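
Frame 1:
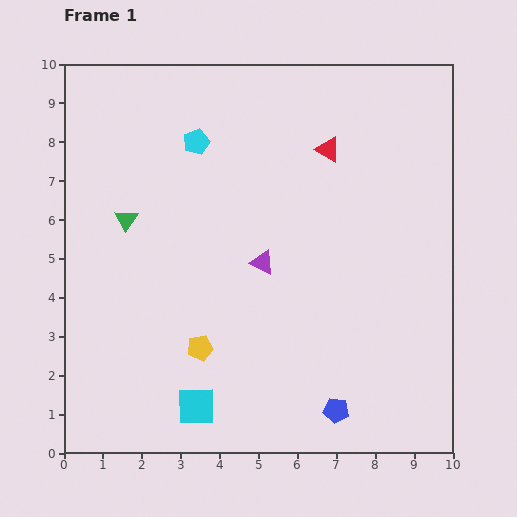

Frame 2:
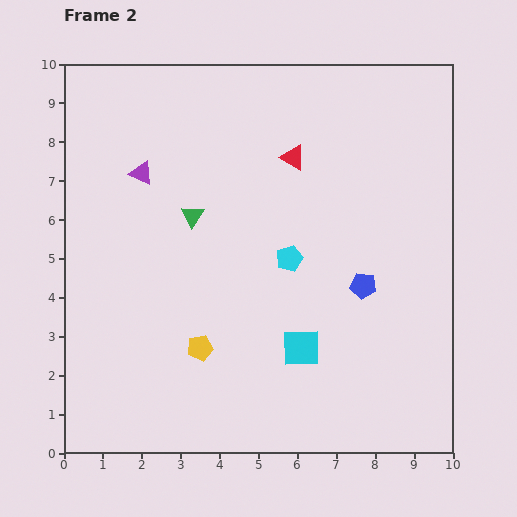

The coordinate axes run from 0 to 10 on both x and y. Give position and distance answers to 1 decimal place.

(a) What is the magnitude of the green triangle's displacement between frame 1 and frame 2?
1.7

The green triangle moved from (1.6, 6.0) to (3.3, 6.1), a distance of √(1.7² + 0.1²) ≈ 1.7.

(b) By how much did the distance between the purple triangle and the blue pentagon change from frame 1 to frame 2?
+2.2

Distance in frame 1: 4.2. Distance in frame 2: 6.4.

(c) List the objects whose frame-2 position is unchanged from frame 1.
the yellow pentagon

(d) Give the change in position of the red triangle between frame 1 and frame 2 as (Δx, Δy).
(-0.9, -0.2)

The red triangle was at (6.8, 7.8) in frame 1 and (5.9, 7.6) in frame 2.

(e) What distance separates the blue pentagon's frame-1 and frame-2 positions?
3.3

The blue pentagon moved from (7.0, 1.1) to (7.7, 4.3), a distance of √(0.7² + 3.2²) ≈ 3.3.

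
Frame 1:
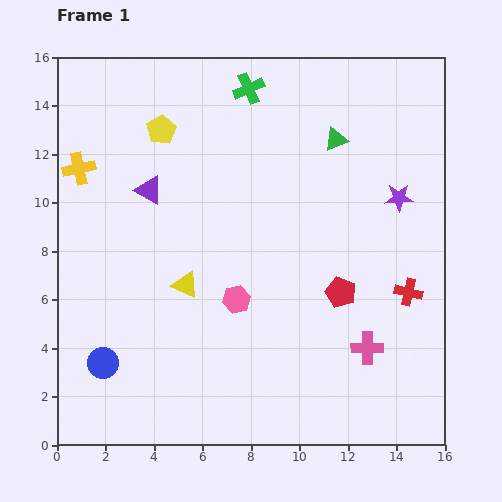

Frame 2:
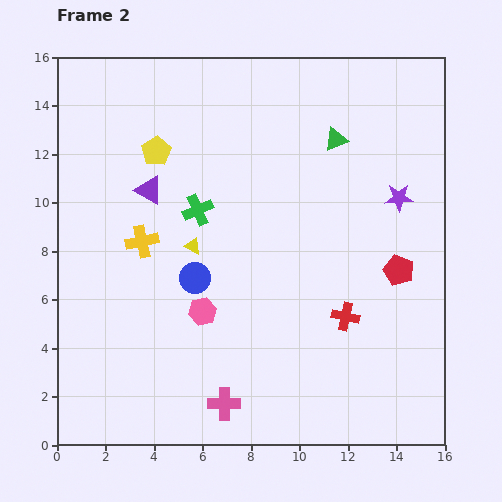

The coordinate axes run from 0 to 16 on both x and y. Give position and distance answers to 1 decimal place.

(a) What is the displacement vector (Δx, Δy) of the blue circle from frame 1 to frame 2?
(3.8, 3.5)

The blue circle was at (1.9, 3.4) in frame 1 and (5.7, 6.9) in frame 2.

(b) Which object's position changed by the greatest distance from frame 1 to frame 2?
the pink cross

(moved 6.3; next 5.4)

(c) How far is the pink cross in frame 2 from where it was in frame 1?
6.3

The pink cross moved from (12.8, 4.0) to (6.9, 1.7), a distance of √(5.9² + 2.3²) ≈ 6.3.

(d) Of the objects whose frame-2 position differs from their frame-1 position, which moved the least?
the yellow pentagon

(moved 0.9)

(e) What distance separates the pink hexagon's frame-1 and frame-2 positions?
1.5

The pink hexagon moved from (7.4, 6.0) to (6.0, 5.5), a distance of √(1.4² + 0.5²) ≈ 1.5.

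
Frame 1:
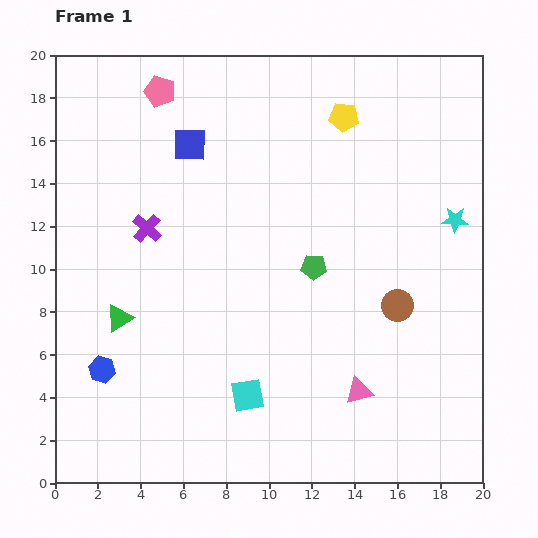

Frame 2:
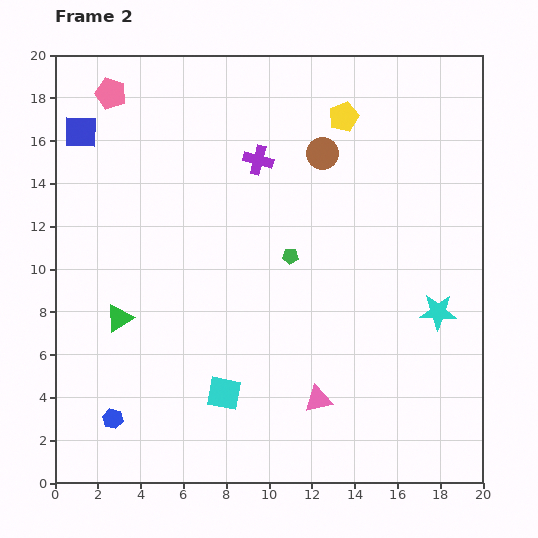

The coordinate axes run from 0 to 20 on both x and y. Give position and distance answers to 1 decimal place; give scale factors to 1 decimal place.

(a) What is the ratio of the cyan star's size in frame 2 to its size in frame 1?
1.4×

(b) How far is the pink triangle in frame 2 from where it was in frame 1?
1.9

The pink triangle moved from (14.2, 4.3) to (12.3, 3.9), a distance of √(1.9² + 0.4²) ≈ 1.9.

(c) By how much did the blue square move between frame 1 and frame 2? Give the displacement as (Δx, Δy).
(-5.1, 0.6)

The blue square was at (6.3, 15.8) in frame 1 and (1.2, 16.4) in frame 2.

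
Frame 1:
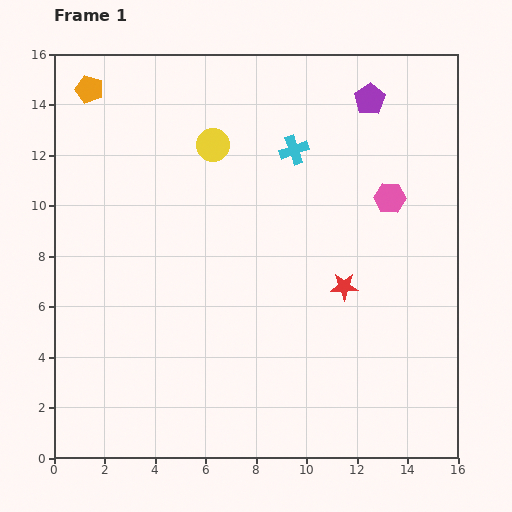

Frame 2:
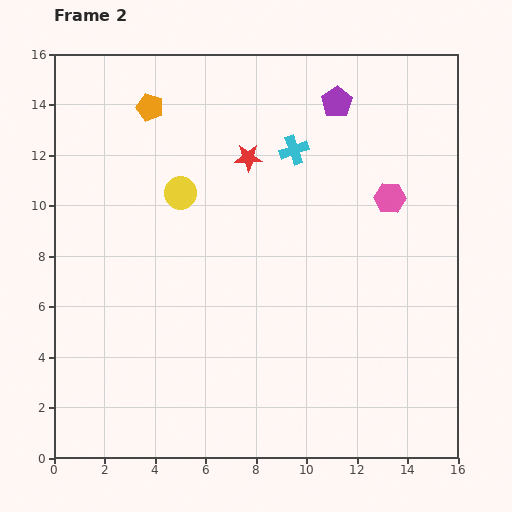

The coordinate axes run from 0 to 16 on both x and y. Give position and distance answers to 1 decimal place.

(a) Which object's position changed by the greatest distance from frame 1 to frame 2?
the red star

(moved 6.4; next 2.5)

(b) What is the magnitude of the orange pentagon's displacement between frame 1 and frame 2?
2.5

The orange pentagon moved from (1.4, 14.6) to (3.8, 13.9), a distance of √(2.4² + 0.7²) ≈ 2.5.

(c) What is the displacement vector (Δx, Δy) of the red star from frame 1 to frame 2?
(-3.8, 5.1)

The red star was at (11.5, 6.8) in frame 1 and (7.7, 11.9) in frame 2.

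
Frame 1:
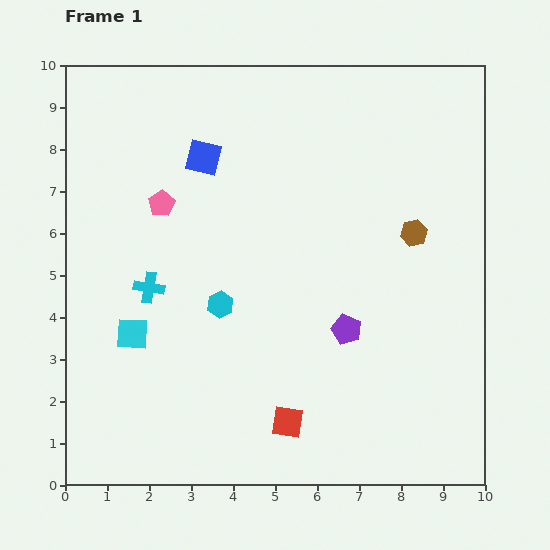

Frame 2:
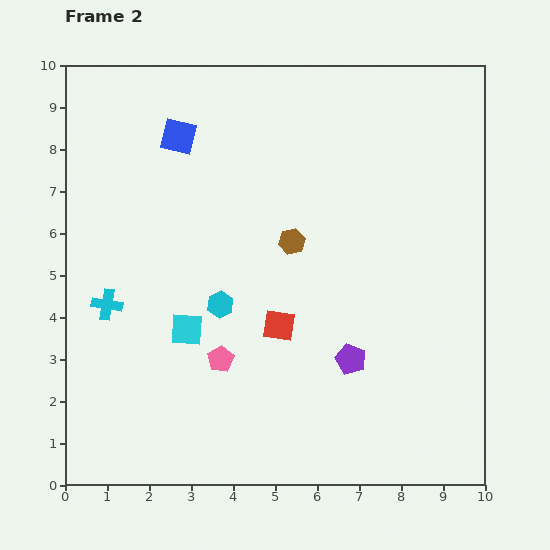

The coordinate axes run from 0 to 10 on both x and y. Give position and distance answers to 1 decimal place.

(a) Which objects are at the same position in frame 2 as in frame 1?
the cyan hexagon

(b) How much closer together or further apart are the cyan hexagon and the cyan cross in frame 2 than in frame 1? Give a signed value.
+1.0

Distance in frame 1: 1.7. Distance in frame 2: 2.7.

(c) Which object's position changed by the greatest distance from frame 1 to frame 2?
the pink pentagon

(moved 4.0; next 2.9)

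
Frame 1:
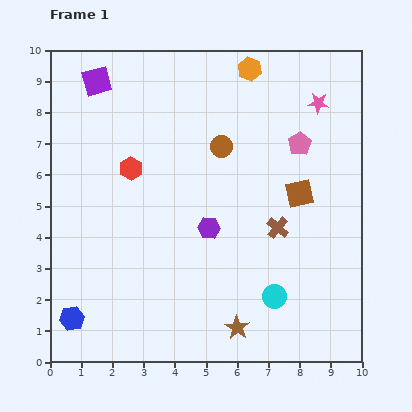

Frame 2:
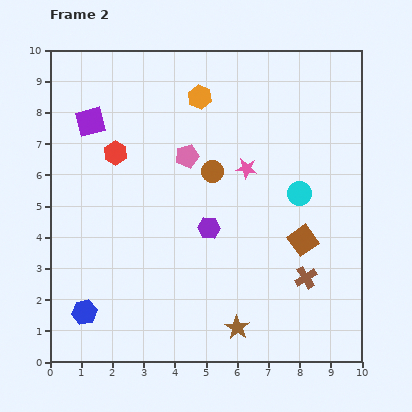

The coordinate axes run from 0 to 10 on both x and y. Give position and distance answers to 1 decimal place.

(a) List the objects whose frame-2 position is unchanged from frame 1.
the brown star, the purple hexagon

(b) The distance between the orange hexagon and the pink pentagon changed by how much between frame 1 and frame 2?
-1.0

Distance in frame 1: 2.9. Distance in frame 2: 1.9.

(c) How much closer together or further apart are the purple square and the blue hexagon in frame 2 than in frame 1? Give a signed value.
-1.5

Distance in frame 1: 7.6. Distance in frame 2: 6.1.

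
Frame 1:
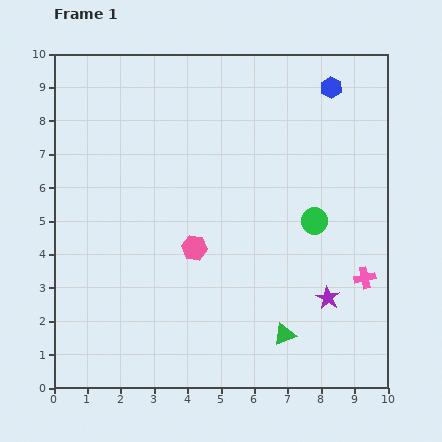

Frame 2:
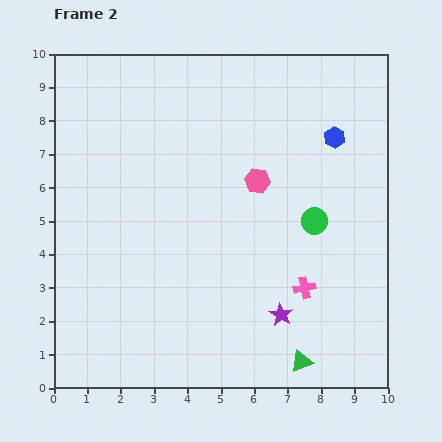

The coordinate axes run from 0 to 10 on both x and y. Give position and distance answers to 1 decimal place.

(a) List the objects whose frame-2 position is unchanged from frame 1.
the green circle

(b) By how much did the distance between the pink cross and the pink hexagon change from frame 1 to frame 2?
-1.7

Distance in frame 1: 5.2. Distance in frame 2: 3.5.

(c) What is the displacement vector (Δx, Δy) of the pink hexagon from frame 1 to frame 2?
(1.9, 2.0)

The pink hexagon was at (4.2, 4.2) in frame 1 and (6.1, 6.2) in frame 2.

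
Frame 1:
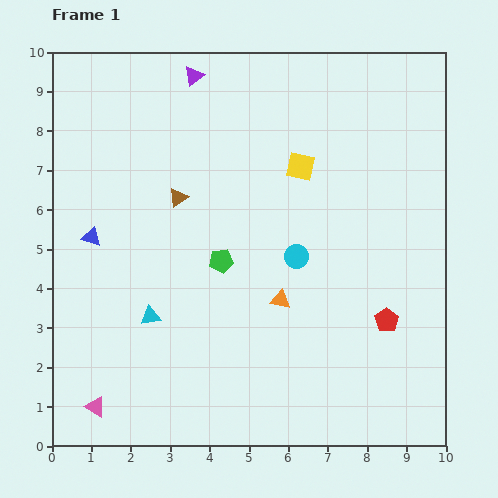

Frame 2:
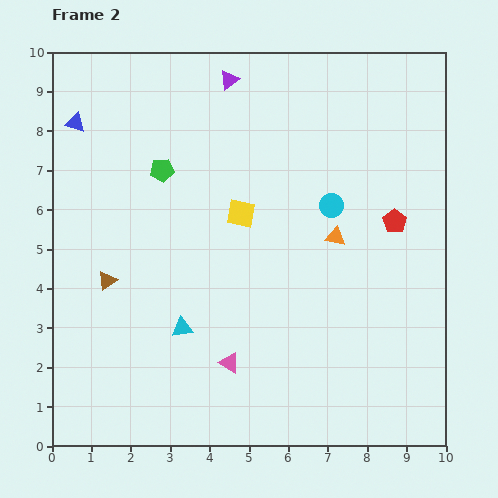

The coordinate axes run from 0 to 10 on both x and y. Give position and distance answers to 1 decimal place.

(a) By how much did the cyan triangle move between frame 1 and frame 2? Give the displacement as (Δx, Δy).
(0.8, -0.3)

The cyan triangle was at (2.5, 3.3) in frame 1 and (3.3, 3.0) in frame 2.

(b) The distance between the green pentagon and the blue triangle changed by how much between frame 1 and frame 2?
-0.9

Distance in frame 1: 3.4. Distance in frame 2: 2.5.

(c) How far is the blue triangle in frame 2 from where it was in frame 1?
2.9

The blue triangle moved from (1.0, 5.3) to (0.6, 8.2), a distance of √(0.4² + 2.9²) ≈ 2.9.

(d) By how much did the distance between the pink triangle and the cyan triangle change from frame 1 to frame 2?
-1.2

Distance in frame 1: 2.7. Distance in frame 2: 1.5.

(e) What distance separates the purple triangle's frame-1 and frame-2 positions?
0.9

The purple triangle moved from (3.6, 9.4) to (4.5, 9.3), a distance of √(0.9² + 0.1²) ≈ 0.9.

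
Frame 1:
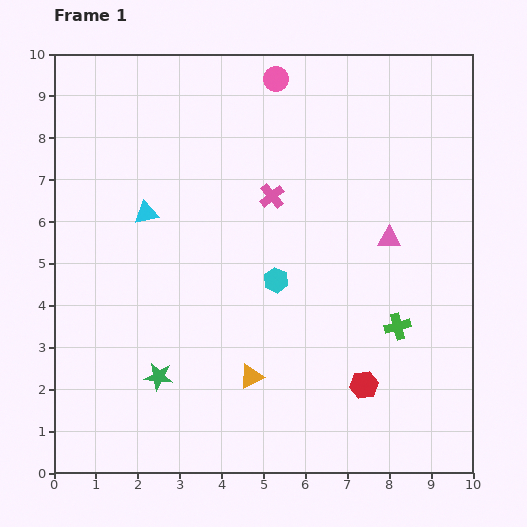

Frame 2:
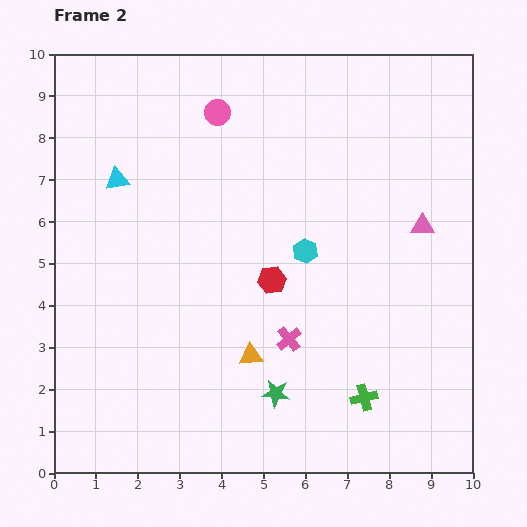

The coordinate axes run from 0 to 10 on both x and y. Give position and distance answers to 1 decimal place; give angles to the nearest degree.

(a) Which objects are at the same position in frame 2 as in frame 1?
none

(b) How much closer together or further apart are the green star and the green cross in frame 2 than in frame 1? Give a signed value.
-3.7

Distance in frame 1: 5.8. Distance in frame 2: 2.1.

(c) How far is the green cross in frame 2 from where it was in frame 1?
1.9

The green cross moved from (8.2, 3.5) to (7.4, 1.8), a distance of √(0.8² + 1.7²) ≈ 1.9.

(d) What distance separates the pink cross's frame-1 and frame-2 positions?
3.4

The pink cross moved from (5.2, 6.6) to (5.6, 3.2), a distance of √(0.4² + 3.4²) ≈ 3.4.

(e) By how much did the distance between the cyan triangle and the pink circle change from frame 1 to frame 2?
-1.6

Distance in frame 1: 4.5. Distance in frame 2: 2.9.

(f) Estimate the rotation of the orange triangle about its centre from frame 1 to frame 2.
22° clockwise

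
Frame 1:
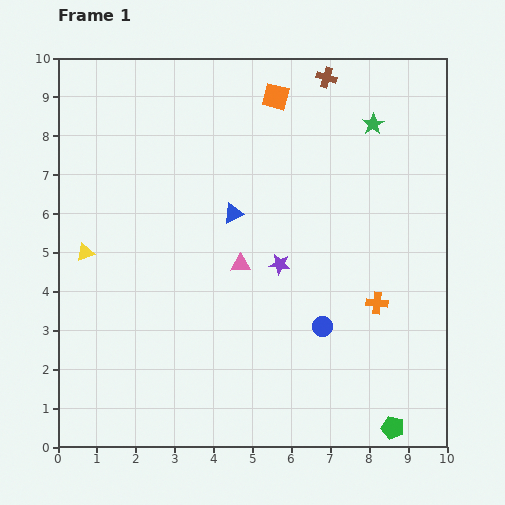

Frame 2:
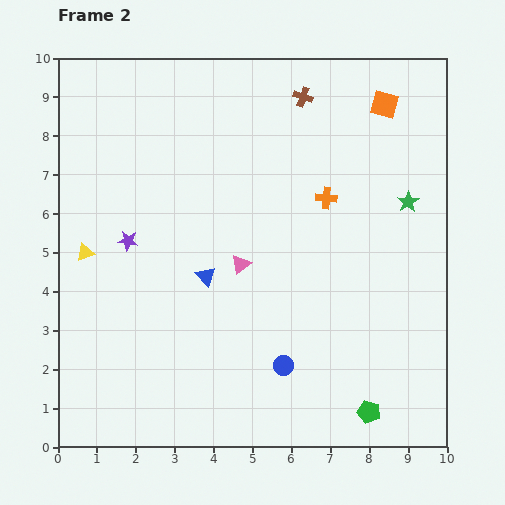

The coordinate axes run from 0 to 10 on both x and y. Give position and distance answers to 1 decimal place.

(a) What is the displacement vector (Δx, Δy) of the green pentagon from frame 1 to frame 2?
(-0.6, 0.4)

The green pentagon was at (8.6, 0.5) in frame 1 and (8.0, 0.9) in frame 2.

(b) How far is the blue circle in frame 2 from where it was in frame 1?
1.4

The blue circle moved from (6.8, 3.1) to (5.8, 2.1), a distance of √(1.0² + 1.0²) ≈ 1.4.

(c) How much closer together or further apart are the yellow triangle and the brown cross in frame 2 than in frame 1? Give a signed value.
-0.8

Distance in frame 1: 7.7. Distance in frame 2: 6.9.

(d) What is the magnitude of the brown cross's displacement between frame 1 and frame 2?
0.8

The brown cross moved from (6.9, 9.5) to (6.3, 9.0), a distance of √(0.6² + 0.5²) ≈ 0.8.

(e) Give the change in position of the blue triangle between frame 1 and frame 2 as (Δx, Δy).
(-0.7, -1.6)

The blue triangle was at (4.5, 6.0) in frame 1 and (3.8, 4.4) in frame 2.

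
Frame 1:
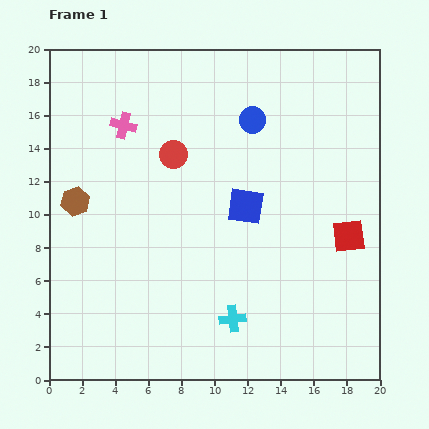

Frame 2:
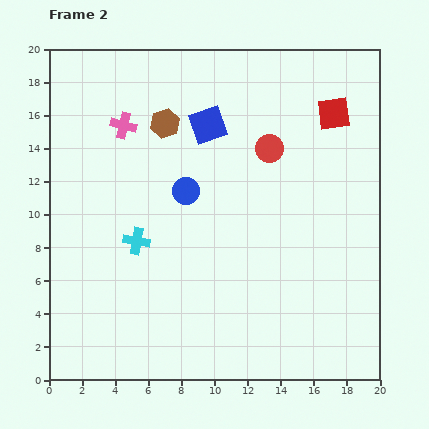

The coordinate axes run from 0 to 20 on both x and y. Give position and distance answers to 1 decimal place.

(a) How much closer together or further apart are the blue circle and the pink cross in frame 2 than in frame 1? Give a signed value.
-2.3

Distance in frame 1: 7.8. Distance in frame 2: 5.5.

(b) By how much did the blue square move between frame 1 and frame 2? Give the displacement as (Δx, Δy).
(-2.3, 4.9)

The blue square was at (11.9, 10.5) in frame 1 and (9.6, 15.4) in frame 2.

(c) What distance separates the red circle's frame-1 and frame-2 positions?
5.8

The red circle moved from (7.5, 13.6) to (13.3, 14.0), a distance of √(5.8² + 0.4²) ≈ 5.8.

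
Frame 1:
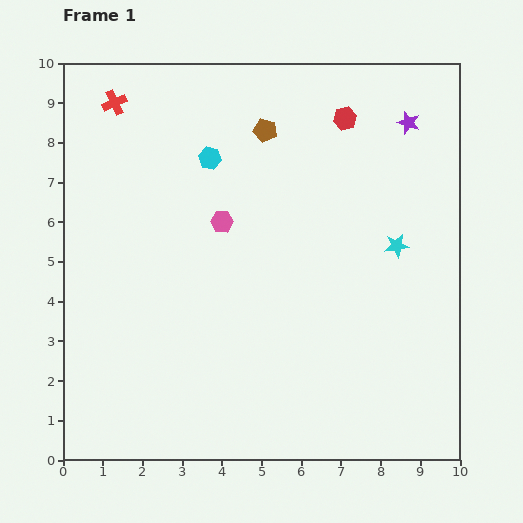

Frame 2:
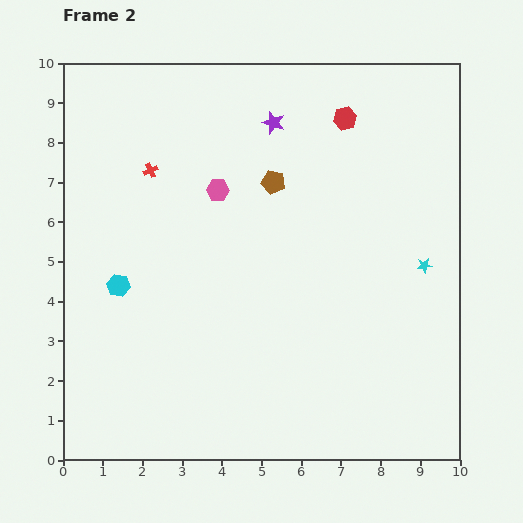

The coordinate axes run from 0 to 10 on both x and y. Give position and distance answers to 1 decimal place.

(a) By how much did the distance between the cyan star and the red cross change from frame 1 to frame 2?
-0.7

Distance in frame 1: 8.0. Distance in frame 2: 7.3.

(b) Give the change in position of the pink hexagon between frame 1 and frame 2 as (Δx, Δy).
(-0.1, 0.8)

The pink hexagon was at (4.0, 6.0) in frame 1 and (3.9, 6.8) in frame 2.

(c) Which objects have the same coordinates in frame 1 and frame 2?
the red hexagon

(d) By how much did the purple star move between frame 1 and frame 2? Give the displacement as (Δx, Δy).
(-3.4, 0.0)

The purple star was at (8.7, 8.5) in frame 1 and (5.3, 8.5) in frame 2.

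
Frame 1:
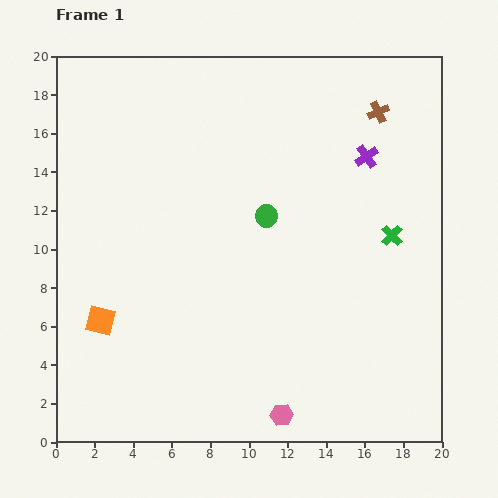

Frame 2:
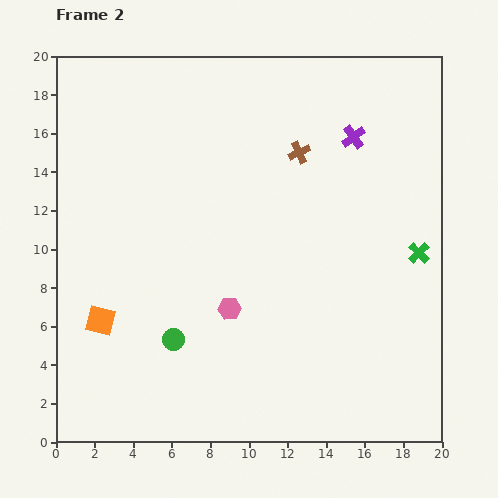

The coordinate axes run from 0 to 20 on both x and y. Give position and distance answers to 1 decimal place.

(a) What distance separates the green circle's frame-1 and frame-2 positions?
8.0

The green circle moved from (10.9, 11.7) to (6.1, 5.3), a distance of √(4.8² + 6.4²) ≈ 8.0.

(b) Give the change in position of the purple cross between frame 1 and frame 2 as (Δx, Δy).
(-0.7, 1.0)

The purple cross was at (16.1, 14.8) in frame 1 and (15.4, 15.8) in frame 2.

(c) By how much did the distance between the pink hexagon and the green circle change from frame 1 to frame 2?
-7.0

Distance in frame 1: 10.3. Distance in frame 2: 3.3.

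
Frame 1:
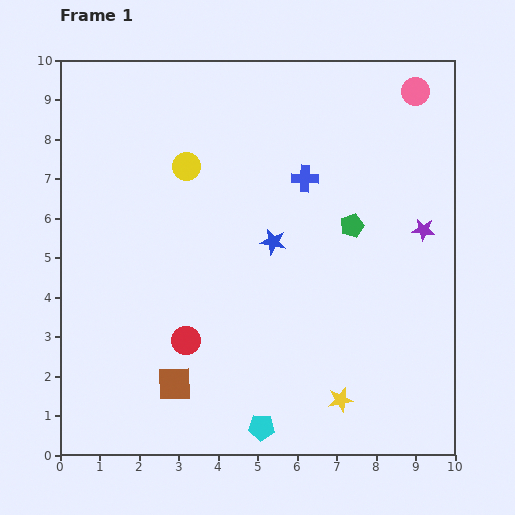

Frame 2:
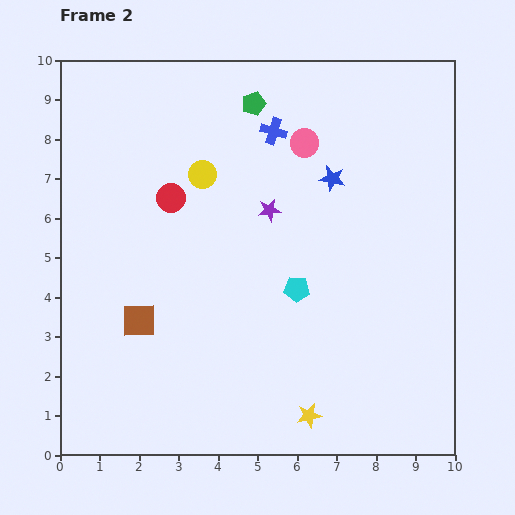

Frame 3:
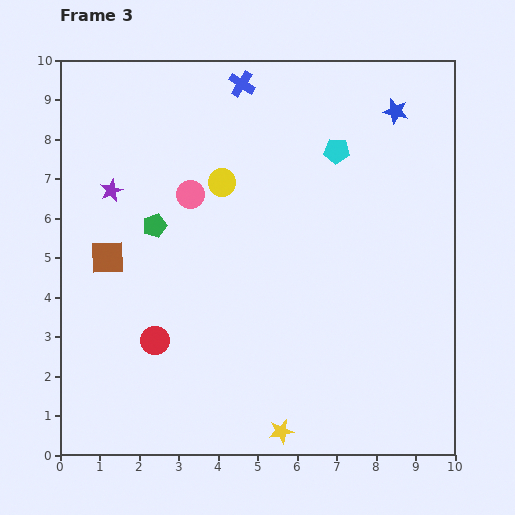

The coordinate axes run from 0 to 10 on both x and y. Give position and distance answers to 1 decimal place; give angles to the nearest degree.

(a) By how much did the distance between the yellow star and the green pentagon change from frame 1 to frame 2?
+3.6

Distance in frame 1: 4.4. Distance in frame 2: 8.0.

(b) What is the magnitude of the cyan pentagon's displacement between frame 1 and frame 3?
7.3

The cyan pentagon moved from (5.1, 0.7) to (7.0, 7.7), a distance of √(1.9² + 7.0²) ≈ 7.3.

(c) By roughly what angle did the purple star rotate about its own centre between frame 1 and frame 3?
31° counter-clockwise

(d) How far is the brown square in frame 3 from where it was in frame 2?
1.8

The brown square moved from (2.0, 3.4) to (1.2, 5.0), a distance of √(0.8² + 1.6²) ≈ 1.8.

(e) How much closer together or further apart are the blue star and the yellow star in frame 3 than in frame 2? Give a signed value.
+2.6

Distance in frame 2: 6.0. Distance in frame 3: 8.6.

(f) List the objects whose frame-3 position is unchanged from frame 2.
none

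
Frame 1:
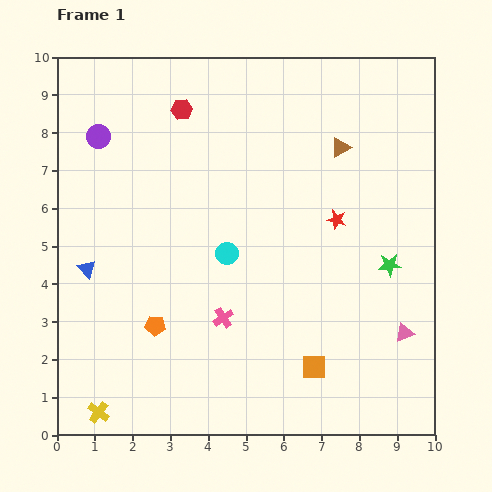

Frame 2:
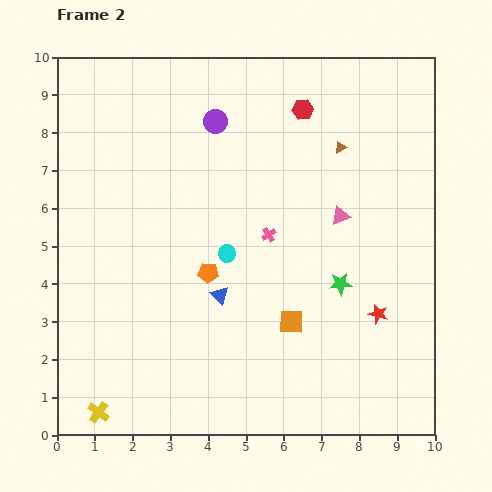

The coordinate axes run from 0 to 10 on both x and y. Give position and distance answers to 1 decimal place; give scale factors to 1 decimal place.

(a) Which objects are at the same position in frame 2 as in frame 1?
the brown triangle, the cyan circle, the yellow cross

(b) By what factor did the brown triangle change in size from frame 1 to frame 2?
0.6×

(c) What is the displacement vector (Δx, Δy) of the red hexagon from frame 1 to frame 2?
(3.2, 0.0)

The red hexagon was at (3.3, 8.6) in frame 1 and (6.5, 8.6) in frame 2.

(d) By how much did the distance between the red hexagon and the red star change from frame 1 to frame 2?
+0.8

Distance in frame 1: 5.0. Distance in frame 2: 5.8.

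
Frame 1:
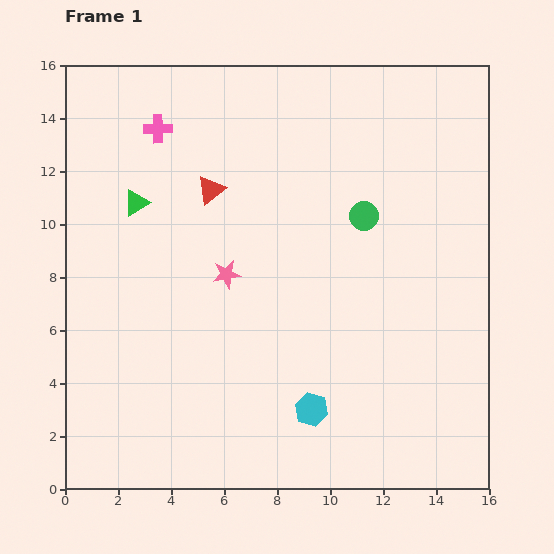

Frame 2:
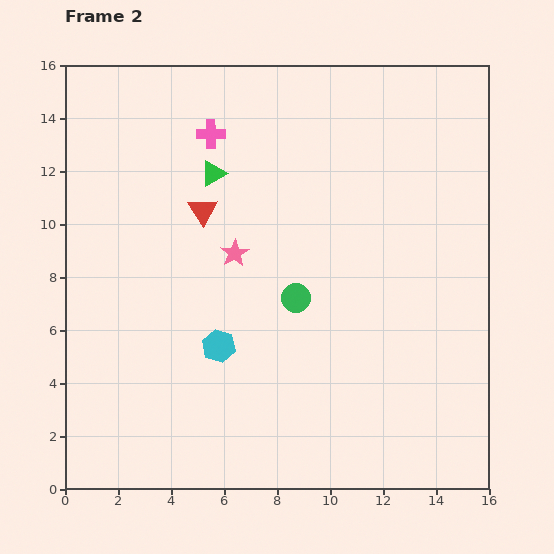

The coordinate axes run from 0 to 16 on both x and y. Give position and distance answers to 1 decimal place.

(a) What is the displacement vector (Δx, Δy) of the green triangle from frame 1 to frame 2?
(2.9, 1.1)

The green triangle was at (2.7, 10.8) in frame 1 and (5.6, 11.9) in frame 2.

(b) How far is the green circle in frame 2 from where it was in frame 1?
4.0

The green circle moved from (11.3, 10.3) to (8.7, 7.2), a distance of √(2.6² + 3.1²) ≈ 4.0.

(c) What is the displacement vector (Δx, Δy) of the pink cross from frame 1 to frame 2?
(2.0, -0.2)

The pink cross was at (3.5, 13.6) in frame 1 and (5.5, 13.4) in frame 2.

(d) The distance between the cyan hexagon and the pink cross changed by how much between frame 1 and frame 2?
-4.1

Distance in frame 1: 12.1. Distance in frame 2: 8.0.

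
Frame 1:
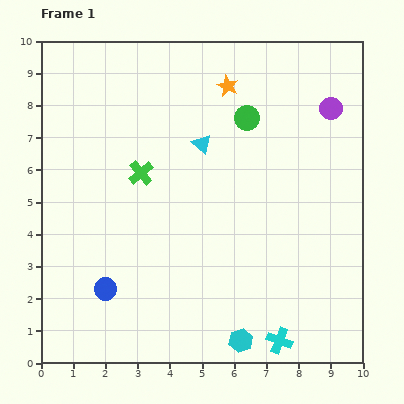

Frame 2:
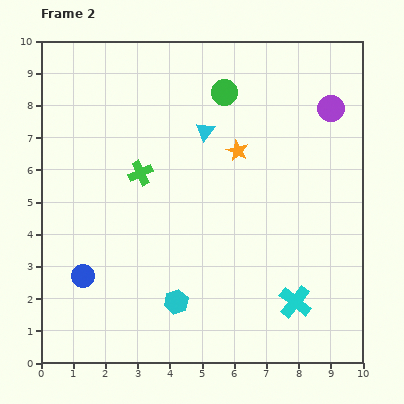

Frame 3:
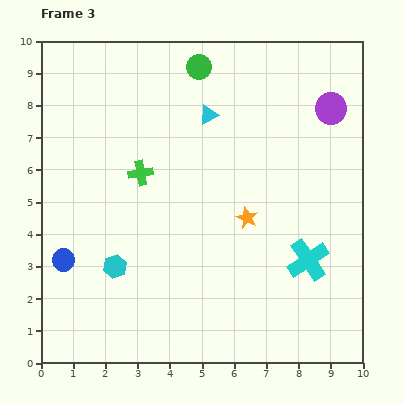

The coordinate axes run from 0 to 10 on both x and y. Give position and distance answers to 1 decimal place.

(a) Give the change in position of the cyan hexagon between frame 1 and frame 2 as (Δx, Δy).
(-2.0, 1.2)

The cyan hexagon was at (6.2, 0.7) in frame 1 and (4.2, 1.9) in frame 2.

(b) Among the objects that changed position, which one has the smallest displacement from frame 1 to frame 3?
the cyan triangle

(moved 0.9)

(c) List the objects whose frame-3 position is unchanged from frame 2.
the purple circle, the green cross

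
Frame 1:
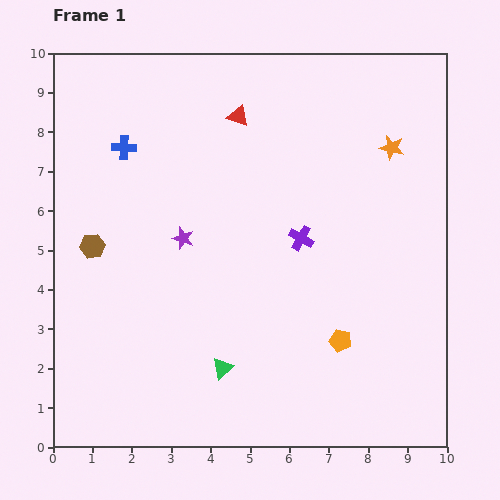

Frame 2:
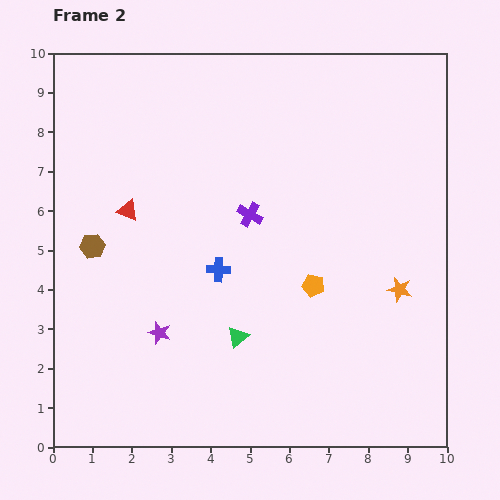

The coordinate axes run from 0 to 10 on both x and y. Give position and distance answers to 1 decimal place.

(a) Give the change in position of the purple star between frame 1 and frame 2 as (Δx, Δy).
(-0.6, -2.4)

The purple star was at (3.3, 5.3) in frame 1 and (2.7, 2.9) in frame 2.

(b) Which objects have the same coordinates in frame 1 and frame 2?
the brown hexagon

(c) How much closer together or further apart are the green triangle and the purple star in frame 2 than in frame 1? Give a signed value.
-1.4

Distance in frame 1: 3.4. Distance in frame 2: 2.0.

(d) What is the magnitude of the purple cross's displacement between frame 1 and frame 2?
1.4

The purple cross moved from (6.3, 5.3) to (5.0, 5.9), a distance of √(1.3² + 0.6²) ≈ 1.4.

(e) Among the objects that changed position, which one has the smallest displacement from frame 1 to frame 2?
the green triangle

(moved 0.9)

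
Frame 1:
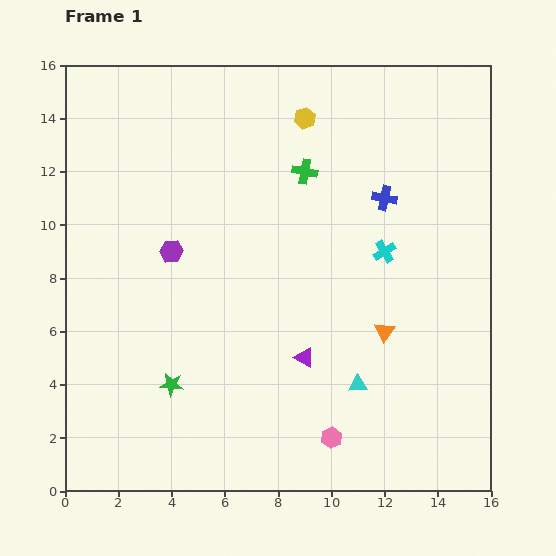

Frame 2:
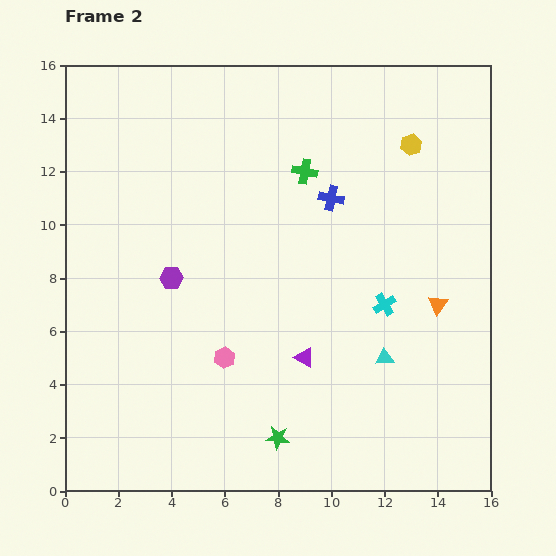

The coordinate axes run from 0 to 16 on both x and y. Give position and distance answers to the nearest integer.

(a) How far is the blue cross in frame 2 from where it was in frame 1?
2

The blue cross moved from (12, 11) to (10, 11), a distance of √(2² + 0²) ≈ 2.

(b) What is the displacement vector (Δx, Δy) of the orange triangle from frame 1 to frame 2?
(2, 1)

The orange triangle was at (12, 6) in frame 1 and (14, 7) in frame 2.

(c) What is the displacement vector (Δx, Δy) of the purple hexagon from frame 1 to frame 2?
(0, -1)

The purple hexagon was at (4, 9) in frame 1 and (4, 8) in frame 2.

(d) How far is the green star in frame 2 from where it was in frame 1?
4

The green star moved from (4, 4) to (8, 2), a distance of √(4² + 2²) ≈ 4.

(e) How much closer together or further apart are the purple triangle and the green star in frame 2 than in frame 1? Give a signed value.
-2

Distance in frame 1: 5. Distance in frame 2: 3.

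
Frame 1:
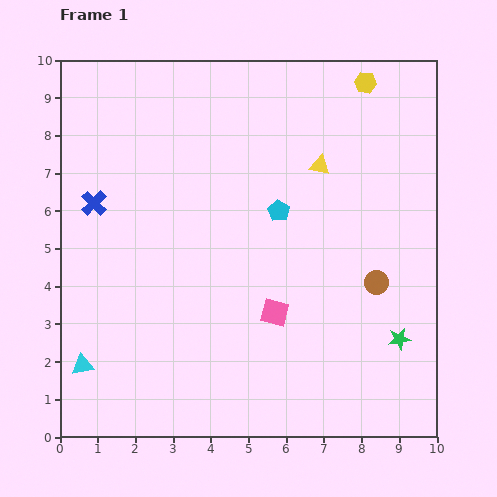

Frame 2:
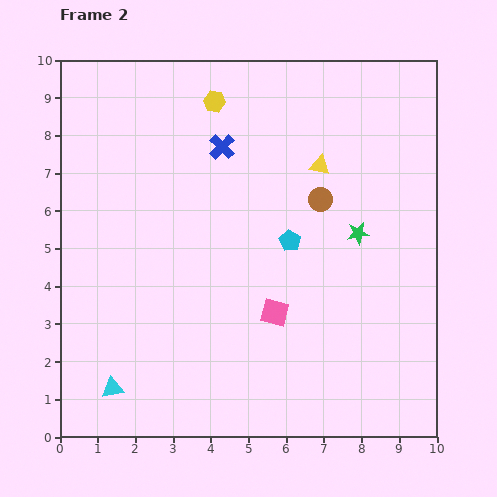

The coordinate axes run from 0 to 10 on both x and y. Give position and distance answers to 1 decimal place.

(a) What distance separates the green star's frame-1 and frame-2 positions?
3.0

The green star moved from (9.0, 2.6) to (7.9, 5.4), a distance of √(1.1² + 2.8²) ≈ 3.0.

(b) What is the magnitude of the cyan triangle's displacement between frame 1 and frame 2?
1.0

The cyan triangle moved from (0.6, 1.9) to (1.4, 1.3), a distance of √(0.8² + 0.6²) ≈ 1.0.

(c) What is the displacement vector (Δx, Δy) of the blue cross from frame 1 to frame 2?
(3.4, 1.5)

The blue cross was at (0.9, 6.2) in frame 1 and (4.3, 7.7) in frame 2.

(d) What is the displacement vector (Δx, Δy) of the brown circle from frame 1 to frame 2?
(-1.5, 2.2)

The brown circle was at (8.4, 4.1) in frame 1 and (6.9, 6.3) in frame 2.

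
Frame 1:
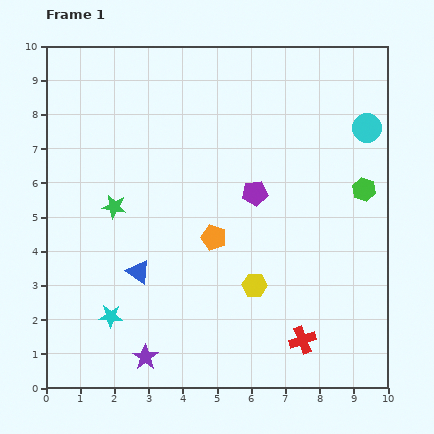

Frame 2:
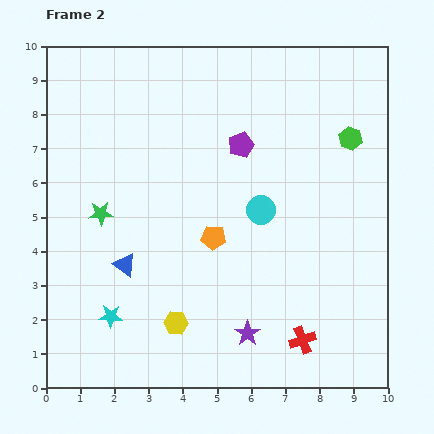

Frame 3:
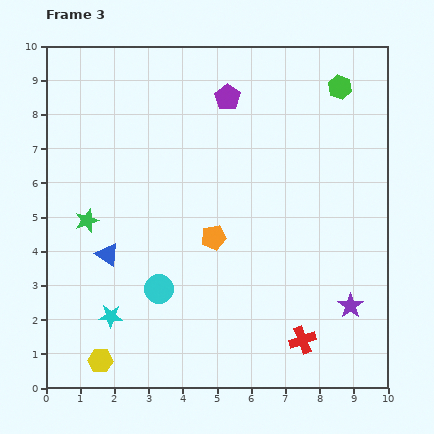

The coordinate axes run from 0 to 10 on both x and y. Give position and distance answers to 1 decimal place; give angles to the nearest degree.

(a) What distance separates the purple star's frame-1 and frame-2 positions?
3.1

The purple star moved from (2.9, 0.9) to (5.9, 1.6), a distance of √(3.0² + 0.7²) ≈ 3.1.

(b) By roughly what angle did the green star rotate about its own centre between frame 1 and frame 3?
30° counter-clockwise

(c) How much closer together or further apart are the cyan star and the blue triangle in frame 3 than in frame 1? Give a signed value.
+0.3

Distance in frame 1: 1.5. Distance in frame 3: 1.8.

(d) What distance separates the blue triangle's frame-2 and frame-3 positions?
0.6

The blue triangle moved from (2.3, 3.6) to (1.8, 3.9), a distance of √(0.5² + 0.3²) ≈ 0.6.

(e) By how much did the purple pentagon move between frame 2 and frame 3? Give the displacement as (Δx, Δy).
(-0.4, 1.4)

The purple pentagon was at (5.7, 7.1) in frame 2 and (5.3, 8.5) in frame 3.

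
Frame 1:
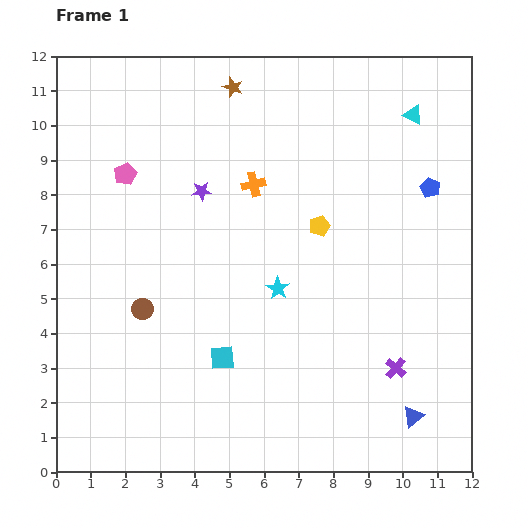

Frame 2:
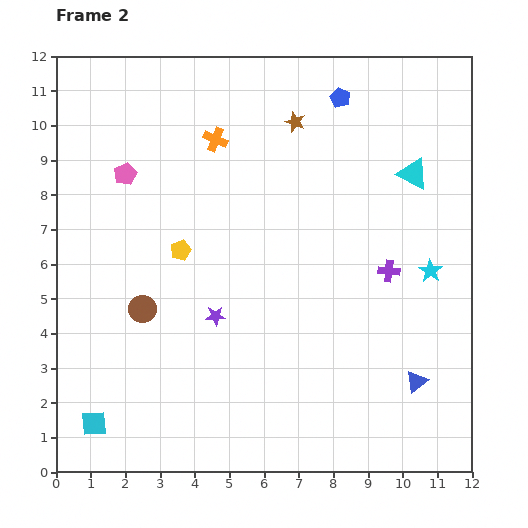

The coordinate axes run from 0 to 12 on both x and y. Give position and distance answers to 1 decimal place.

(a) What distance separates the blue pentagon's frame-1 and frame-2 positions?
3.7

The blue pentagon moved from (10.8, 8.2) to (8.2, 10.8), a distance of √(2.6² + 2.6²) ≈ 3.7.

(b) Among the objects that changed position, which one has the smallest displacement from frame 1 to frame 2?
the blue triangle

(moved 1.0)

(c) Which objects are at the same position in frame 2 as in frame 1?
the brown circle, the pink pentagon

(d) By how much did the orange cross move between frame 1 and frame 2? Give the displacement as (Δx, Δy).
(-1.1, 1.3)

The orange cross was at (5.7, 8.3) in frame 1 and (4.6, 9.6) in frame 2.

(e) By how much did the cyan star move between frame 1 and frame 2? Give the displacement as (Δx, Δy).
(4.4, 0.5)

The cyan star was at (6.4, 5.3) in frame 1 and (10.8, 5.8) in frame 2.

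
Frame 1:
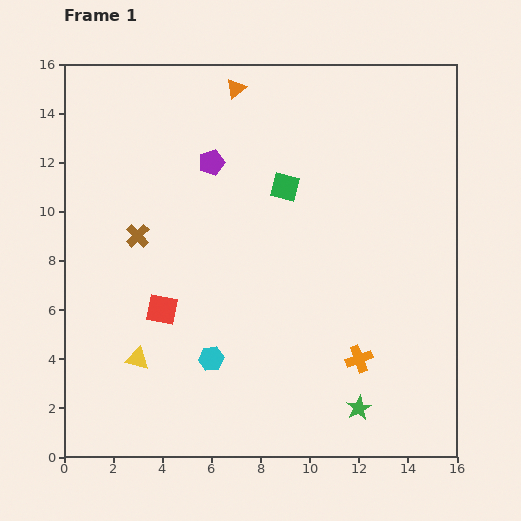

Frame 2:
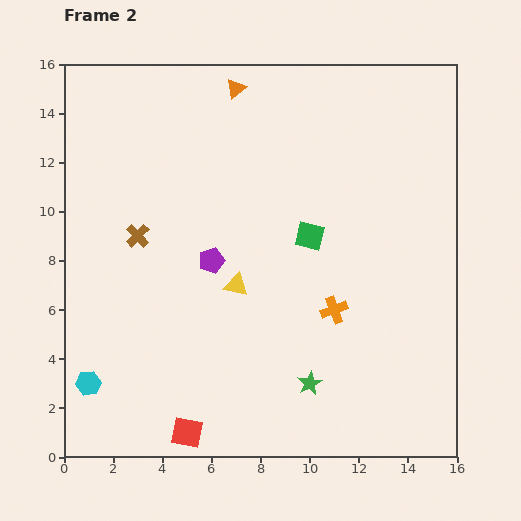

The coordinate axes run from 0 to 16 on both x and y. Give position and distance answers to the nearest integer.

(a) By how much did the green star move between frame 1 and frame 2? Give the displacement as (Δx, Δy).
(-2, 1)

The green star was at (12, 2) in frame 1 and (10, 3) in frame 2.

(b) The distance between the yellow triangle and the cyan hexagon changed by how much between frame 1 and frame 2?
+4

Distance in frame 1: 3. Distance in frame 2: 7.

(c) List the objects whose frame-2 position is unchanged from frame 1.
the orange triangle, the brown cross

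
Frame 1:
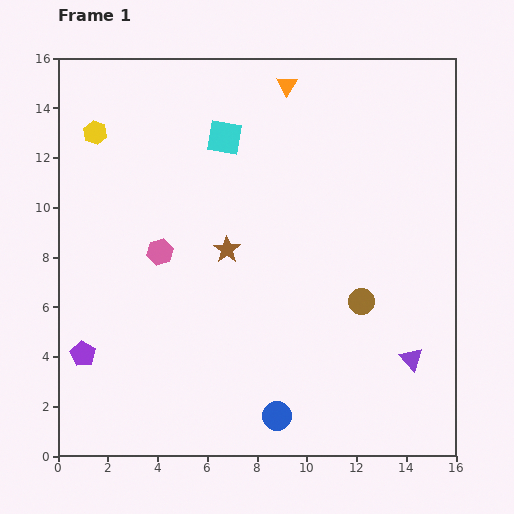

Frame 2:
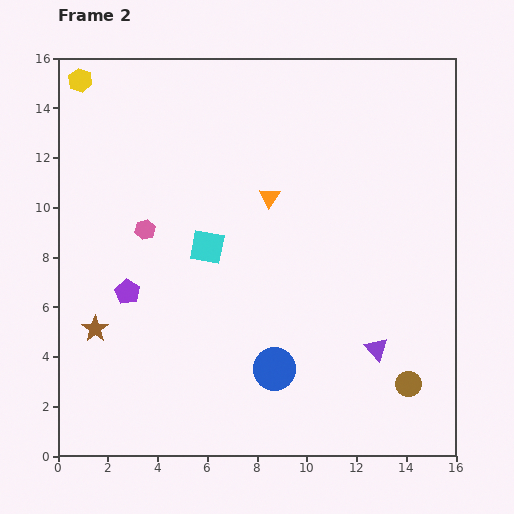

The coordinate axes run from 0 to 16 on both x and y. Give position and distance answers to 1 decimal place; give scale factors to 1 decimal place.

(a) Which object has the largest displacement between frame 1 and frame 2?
the brown star

(moved 6.2; next 4.6)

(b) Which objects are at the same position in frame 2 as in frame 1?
none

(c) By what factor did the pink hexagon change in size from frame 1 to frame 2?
0.8×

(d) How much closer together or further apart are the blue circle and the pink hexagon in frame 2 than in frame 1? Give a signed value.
-0.5

Distance in frame 1: 8.1. Distance in frame 2: 7.6.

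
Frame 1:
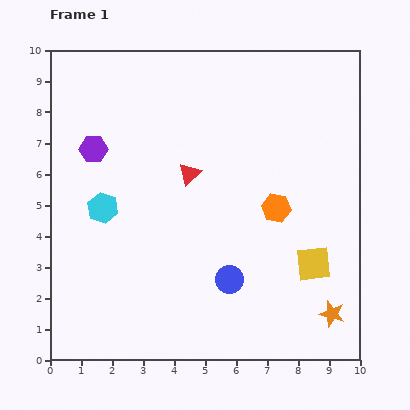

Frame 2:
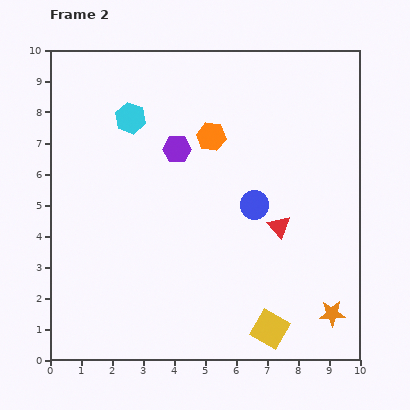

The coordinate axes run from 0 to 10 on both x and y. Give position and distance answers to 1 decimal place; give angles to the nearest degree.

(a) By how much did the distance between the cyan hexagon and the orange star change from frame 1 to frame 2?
+1.0

Distance in frame 1: 8.1. Distance in frame 2: 9.1.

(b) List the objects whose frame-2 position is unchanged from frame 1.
the orange star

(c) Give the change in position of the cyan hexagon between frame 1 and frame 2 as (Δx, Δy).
(0.9, 2.9)

The cyan hexagon was at (1.7, 4.9) in frame 1 and (2.6, 7.8) in frame 2.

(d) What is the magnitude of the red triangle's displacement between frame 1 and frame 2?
3.4

The red triangle moved from (4.5, 6.0) to (7.4, 4.3), a distance of √(2.9² + 1.7²) ≈ 3.4.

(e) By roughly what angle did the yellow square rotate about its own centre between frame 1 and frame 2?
37° clockwise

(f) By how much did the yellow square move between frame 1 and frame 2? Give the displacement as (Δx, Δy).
(-1.4, -2.1)

The yellow square was at (8.5, 3.1) in frame 1 and (7.1, 1.0) in frame 2.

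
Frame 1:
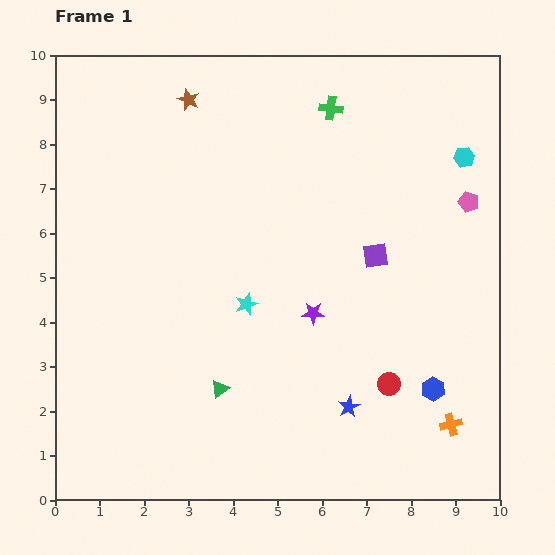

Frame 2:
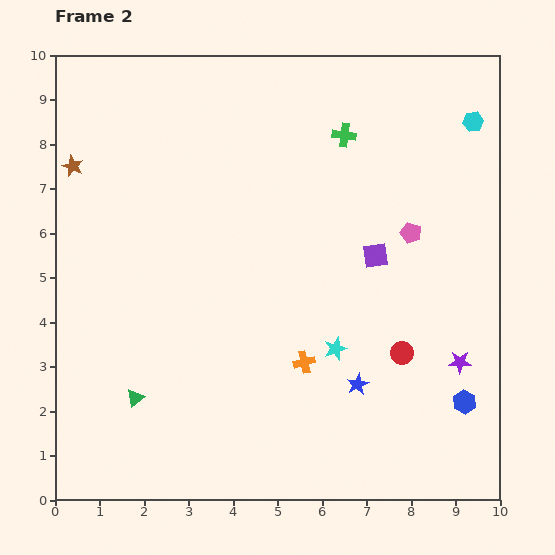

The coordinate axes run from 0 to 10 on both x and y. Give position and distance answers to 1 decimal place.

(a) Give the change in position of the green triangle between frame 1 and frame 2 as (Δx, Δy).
(-1.9, -0.2)

The green triangle was at (3.7, 2.5) in frame 1 and (1.8, 2.3) in frame 2.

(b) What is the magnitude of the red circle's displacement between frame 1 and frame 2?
0.8

The red circle moved from (7.5, 2.6) to (7.8, 3.3), a distance of √(0.3² + 0.7²) ≈ 0.8.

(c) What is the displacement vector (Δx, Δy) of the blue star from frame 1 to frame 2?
(0.2, 0.5)

The blue star was at (6.6, 2.1) in frame 1 and (6.8, 2.6) in frame 2.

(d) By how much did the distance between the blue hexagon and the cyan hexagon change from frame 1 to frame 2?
+1.1

Distance in frame 1: 5.2. Distance in frame 2: 6.3.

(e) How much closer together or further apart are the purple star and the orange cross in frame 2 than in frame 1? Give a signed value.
-0.5

Distance in frame 1: 4.0. Distance in frame 2: 3.5.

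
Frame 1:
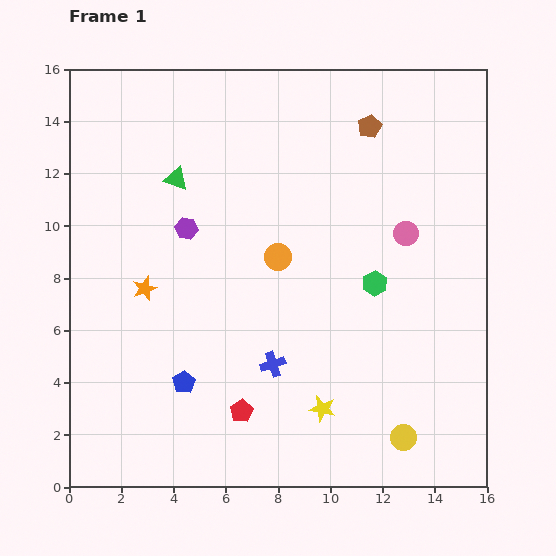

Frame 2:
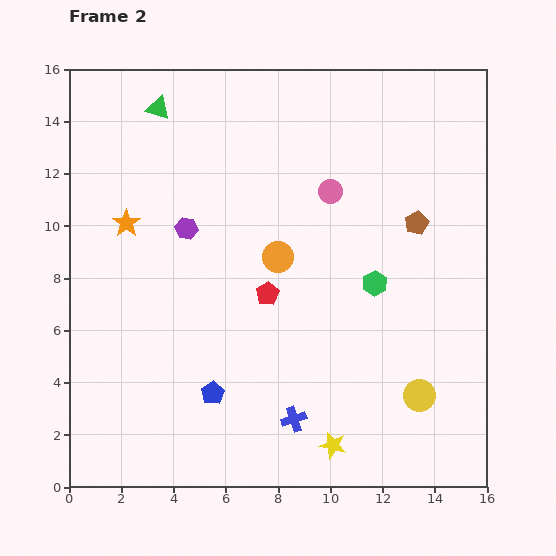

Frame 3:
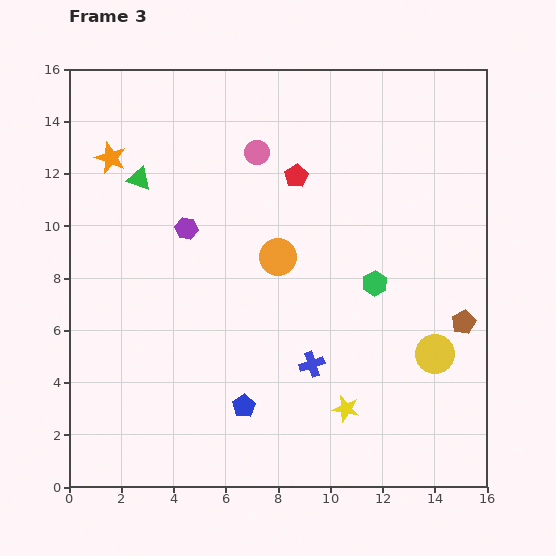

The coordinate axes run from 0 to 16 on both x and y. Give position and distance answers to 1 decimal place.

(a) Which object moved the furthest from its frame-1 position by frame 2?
the red pentagon

(moved 4.6; next 4.1)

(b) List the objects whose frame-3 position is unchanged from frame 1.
the orange circle, the green hexagon, the purple hexagon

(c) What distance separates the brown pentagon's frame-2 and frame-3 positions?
4.2

The brown pentagon moved from (13.3, 10.1) to (15.1, 6.3), a distance of √(1.8² + 3.8²) ≈ 4.2.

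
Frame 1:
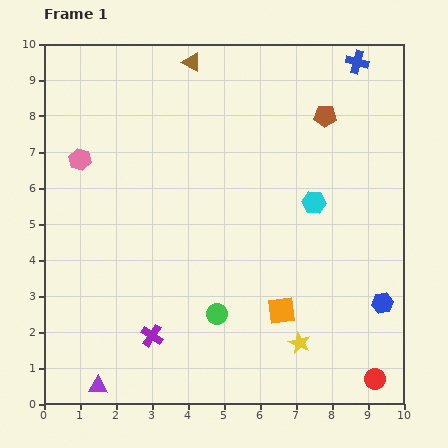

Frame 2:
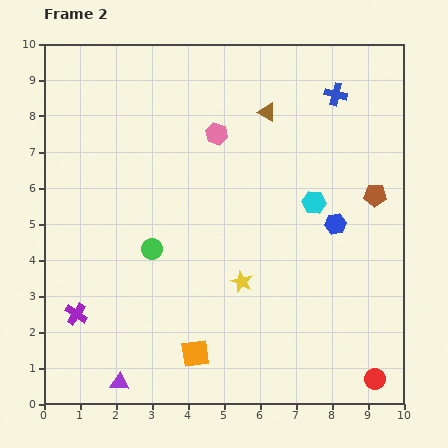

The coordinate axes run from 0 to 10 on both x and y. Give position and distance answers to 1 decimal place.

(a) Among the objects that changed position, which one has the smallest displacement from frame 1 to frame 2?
the purple triangle

(moved 0.6)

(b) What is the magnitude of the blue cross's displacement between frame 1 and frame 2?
1.1

The blue cross moved from (8.7, 9.5) to (8.1, 8.6), a distance of √(0.6² + 0.9²) ≈ 1.1.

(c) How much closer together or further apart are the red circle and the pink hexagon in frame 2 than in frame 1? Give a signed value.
-2.1

Distance in frame 1: 10.2. Distance in frame 2: 8.1.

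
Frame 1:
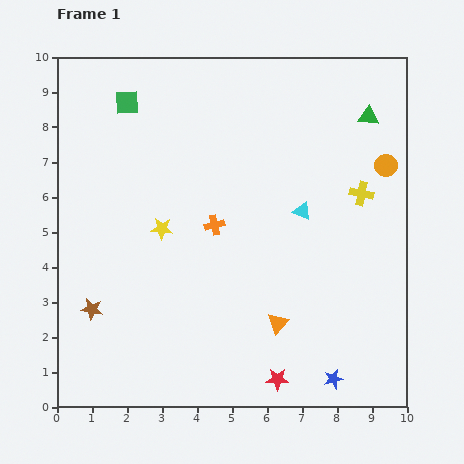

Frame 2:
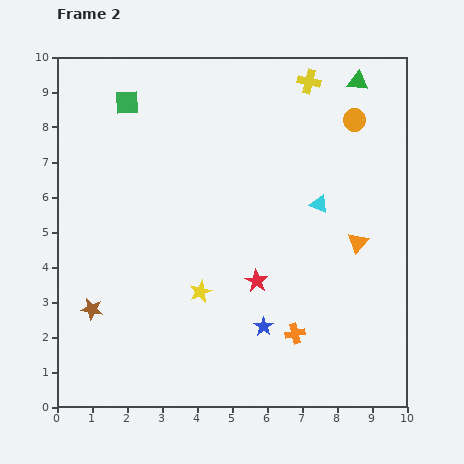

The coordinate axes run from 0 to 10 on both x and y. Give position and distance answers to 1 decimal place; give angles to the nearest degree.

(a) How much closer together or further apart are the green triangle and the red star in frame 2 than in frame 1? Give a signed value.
-1.5

Distance in frame 1: 7.9. Distance in frame 2: 6.4.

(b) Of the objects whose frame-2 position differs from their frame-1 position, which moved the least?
the cyan triangle

(moved 0.5)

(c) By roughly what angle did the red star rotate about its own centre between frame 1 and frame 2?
30° clockwise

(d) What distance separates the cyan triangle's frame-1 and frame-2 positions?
0.5

The cyan triangle moved from (7.0, 5.6) to (7.5, 5.8), a distance of √(0.5² + 0.2²) ≈ 0.5.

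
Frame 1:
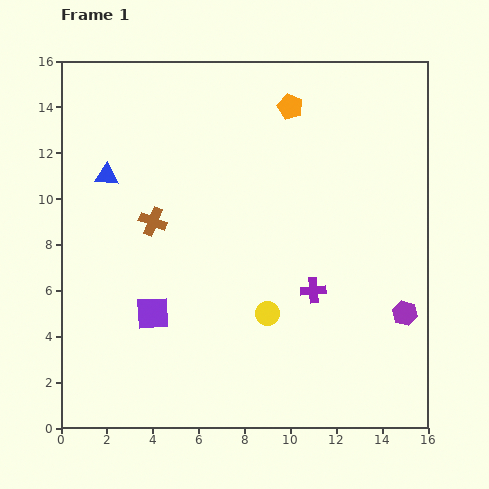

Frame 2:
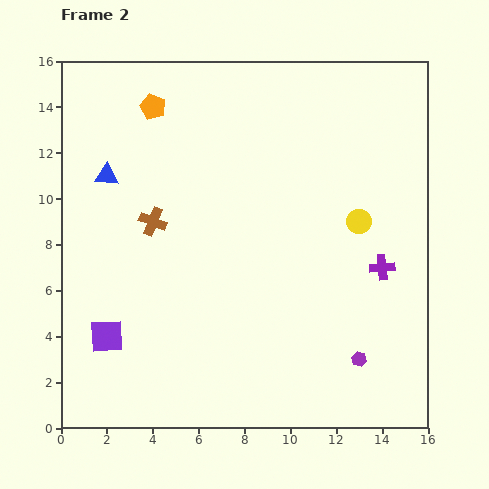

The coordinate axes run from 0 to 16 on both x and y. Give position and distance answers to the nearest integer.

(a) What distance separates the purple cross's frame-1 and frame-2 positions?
3

The purple cross moved from (11, 6) to (14, 7), a distance of √(3² + 1²) ≈ 3.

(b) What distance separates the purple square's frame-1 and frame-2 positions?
2

The purple square moved from (4, 5) to (2, 4), a distance of √(2² + 1²) ≈ 2.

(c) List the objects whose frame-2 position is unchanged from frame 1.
the blue triangle, the brown cross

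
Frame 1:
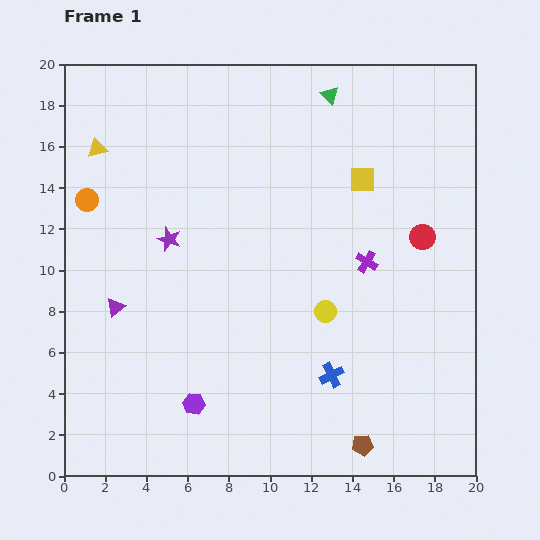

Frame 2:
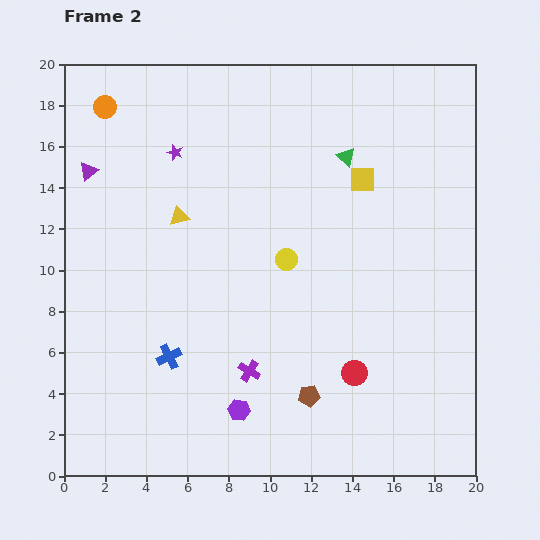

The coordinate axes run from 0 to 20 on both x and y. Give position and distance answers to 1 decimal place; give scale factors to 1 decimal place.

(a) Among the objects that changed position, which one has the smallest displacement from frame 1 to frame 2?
the purple hexagon

(moved 2.2)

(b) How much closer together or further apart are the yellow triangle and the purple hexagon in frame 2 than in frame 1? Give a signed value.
-3.5

Distance in frame 1: 13.3. Distance in frame 2: 9.8.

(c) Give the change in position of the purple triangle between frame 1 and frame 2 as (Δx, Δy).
(-1.3, 6.6)

The purple triangle was at (2.5, 8.2) in frame 1 and (1.2, 14.8) in frame 2.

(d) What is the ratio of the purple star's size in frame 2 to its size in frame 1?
0.7×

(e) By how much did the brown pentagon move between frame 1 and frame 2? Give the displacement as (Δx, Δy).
(-2.6, 2.4)

The brown pentagon was at (14.5, 1.5) in frame 1 and (11.9, 3.9) in frame 2.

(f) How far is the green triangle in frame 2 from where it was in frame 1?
3.1

The green triangle moved from (12.9, 18.5) to (13.7, 15.5), a distance of √(0.8² + 3.0²) ≈ 3.1.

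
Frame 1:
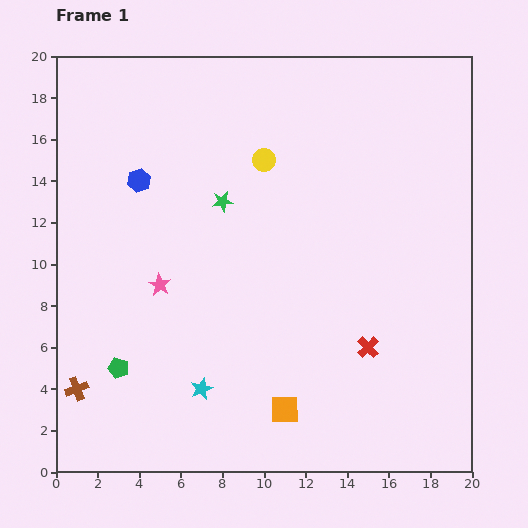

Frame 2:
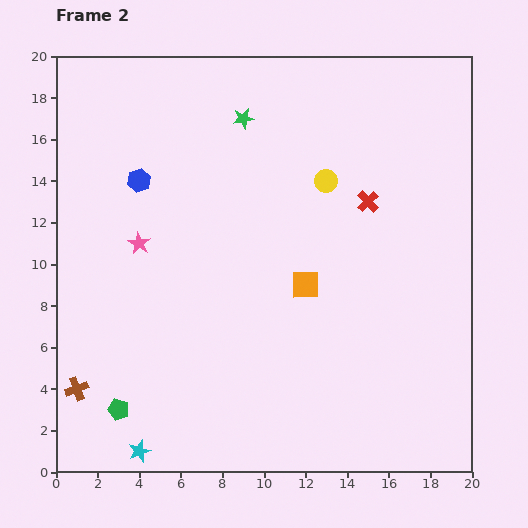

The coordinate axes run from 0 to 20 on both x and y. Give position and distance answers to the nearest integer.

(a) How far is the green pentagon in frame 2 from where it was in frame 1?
2

The green pentagon moved from (3, 5) to (3, 3), a distance of √(0² + 2²) ≈ 2.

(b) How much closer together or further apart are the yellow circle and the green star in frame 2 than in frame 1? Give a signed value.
+2

Distance in frame 1: 3. Distance in frame 2: 5.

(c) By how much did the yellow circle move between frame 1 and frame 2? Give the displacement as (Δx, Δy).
(3, -1)

The yellow circle was at (10, 15) in frame 1 and (13, 14) in frame 2.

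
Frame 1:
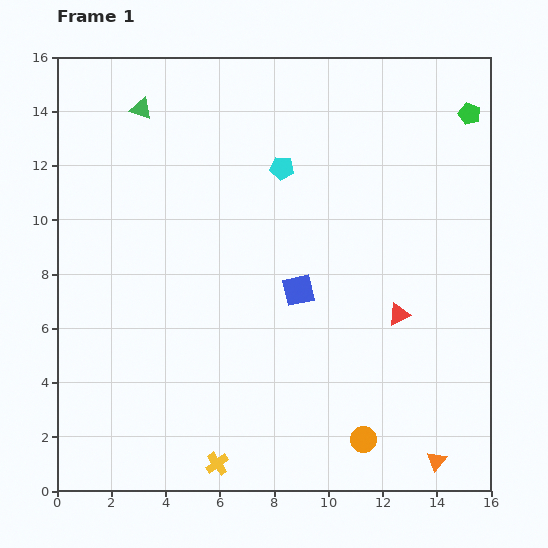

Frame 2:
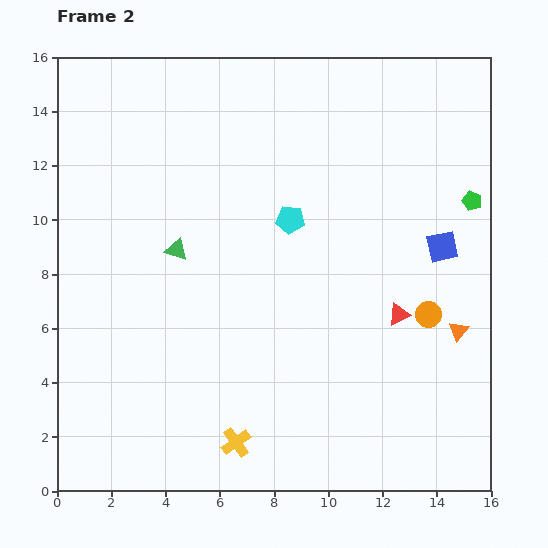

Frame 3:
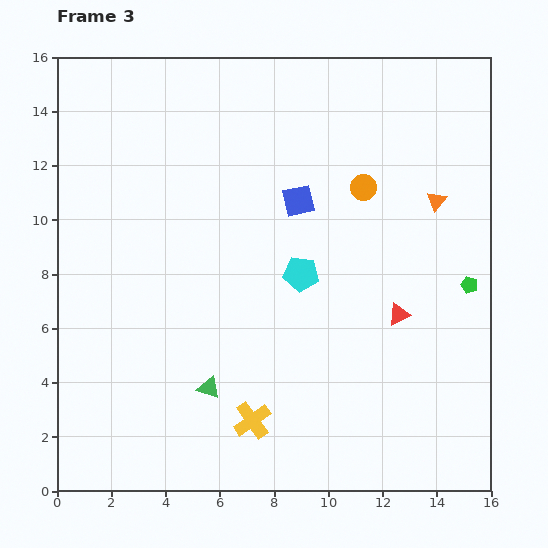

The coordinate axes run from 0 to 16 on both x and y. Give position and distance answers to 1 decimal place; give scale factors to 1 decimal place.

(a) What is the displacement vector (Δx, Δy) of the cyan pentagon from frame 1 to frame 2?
(0.3, -1.9)

The cyan pentagon was at (8.3, 11.9) in frame 1 and (8.6, 10.0) in frame 2.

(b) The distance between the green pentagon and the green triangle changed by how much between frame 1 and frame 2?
-1.1

Distance in frame 1: 12.1. Distance in frame 2: 11.0.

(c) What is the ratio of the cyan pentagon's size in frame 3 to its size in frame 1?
1.5×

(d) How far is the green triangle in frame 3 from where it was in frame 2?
5.2

The green triangle moved from (4.4, 8.9) to (5.6, 3.8), a distance of √(1.2² + 5.1²) ≈ 5.2.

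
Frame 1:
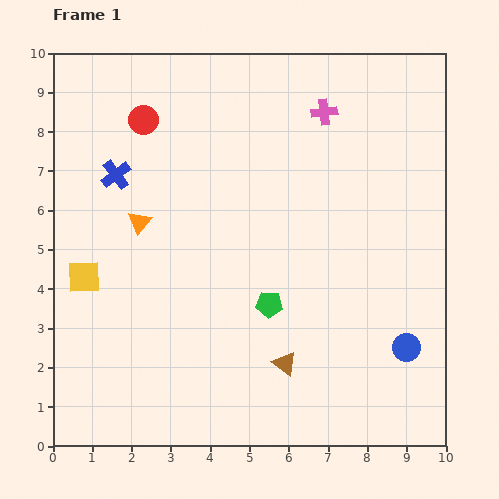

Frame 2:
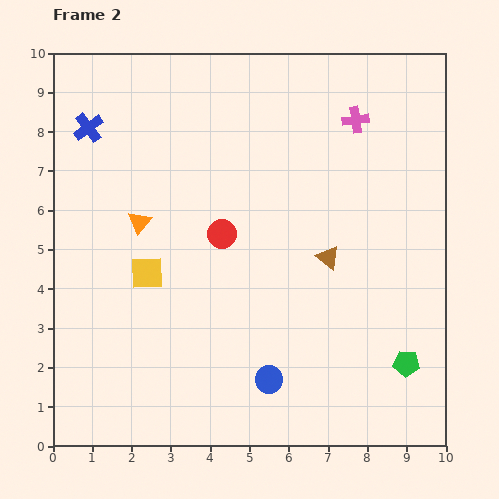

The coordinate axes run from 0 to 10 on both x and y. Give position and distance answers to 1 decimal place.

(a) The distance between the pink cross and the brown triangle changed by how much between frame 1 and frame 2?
-2.9

Distance in frame 1: 6.5. Distance in frame 2: 3.6.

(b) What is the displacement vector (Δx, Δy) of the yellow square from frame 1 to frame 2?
(1.6, 0.1)

The yellow square was at (0.8, 4.3) in frame 1 and (2.4, 4.4) in frame 2.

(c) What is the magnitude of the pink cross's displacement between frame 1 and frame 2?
0.8

The pink cross moved from (6.9, 8.5) to (7.7, 8.3), a distance of √(0.8² + 0.2²) ≈ 0.8.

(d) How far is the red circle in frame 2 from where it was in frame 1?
3.5

The red circle moved from (2.3, 8.3) to (4.3, 5.4), a distance of √(2.0² + 2.9²) ≈ 3.5.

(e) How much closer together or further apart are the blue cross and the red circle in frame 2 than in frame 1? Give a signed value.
+2.7

Distance in frame 1: 1.6. Distance in frame 2: 4.3.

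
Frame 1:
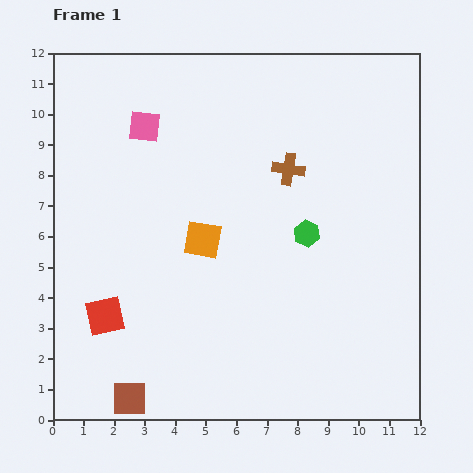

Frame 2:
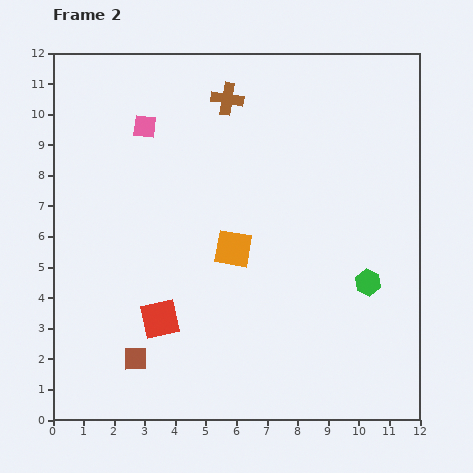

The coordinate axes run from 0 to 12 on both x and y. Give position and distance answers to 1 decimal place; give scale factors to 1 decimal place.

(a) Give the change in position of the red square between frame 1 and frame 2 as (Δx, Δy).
(1.8, -0.1)

The red square was at (1.7, 3.4) in frame 1 and (3.5, 3.3) in frame 2.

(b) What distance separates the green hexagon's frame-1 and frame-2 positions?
2.6

The green hexagon moved from (8.3, 6.1) to (10.3, 4.5), a distance of √(2.0² + 1.6²) ≈ 2.6.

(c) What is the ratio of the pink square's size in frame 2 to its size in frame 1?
0.7×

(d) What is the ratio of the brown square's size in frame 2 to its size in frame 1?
0.7×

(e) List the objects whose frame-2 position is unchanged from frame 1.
the pink square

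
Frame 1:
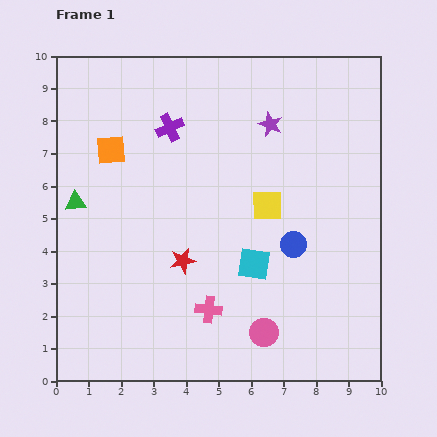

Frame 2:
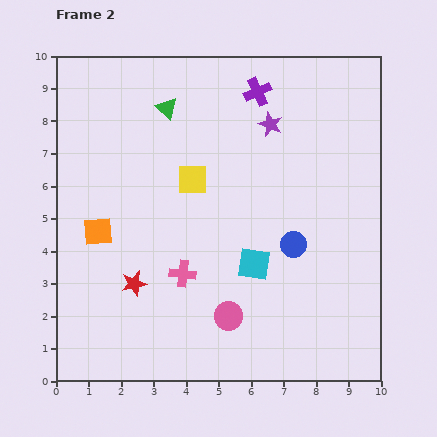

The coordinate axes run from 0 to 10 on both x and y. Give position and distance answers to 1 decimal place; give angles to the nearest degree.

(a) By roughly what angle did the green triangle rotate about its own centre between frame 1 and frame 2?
50° clockwise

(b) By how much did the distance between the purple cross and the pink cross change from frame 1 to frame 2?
+0.4

Distance in frame 1: 5.7. Distance in frame 2: 6.1.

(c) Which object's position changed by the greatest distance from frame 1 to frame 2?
the green triangle

(moved 4.0; next 2.9)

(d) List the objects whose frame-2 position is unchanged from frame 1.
the purple star, the blue circle, the cyan square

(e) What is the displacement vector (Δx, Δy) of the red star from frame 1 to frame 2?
(-1.5, -0.7)

The red star was at (3.9, 3.7) in frame 1 and (2.4, 3.0) in frame 2.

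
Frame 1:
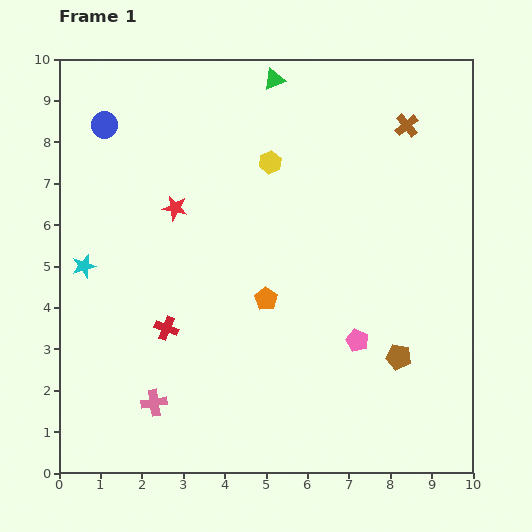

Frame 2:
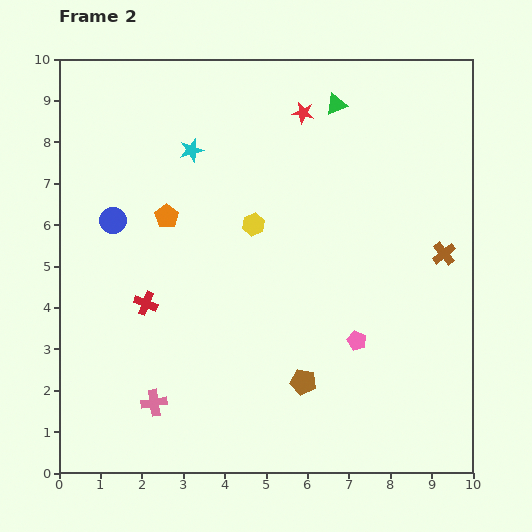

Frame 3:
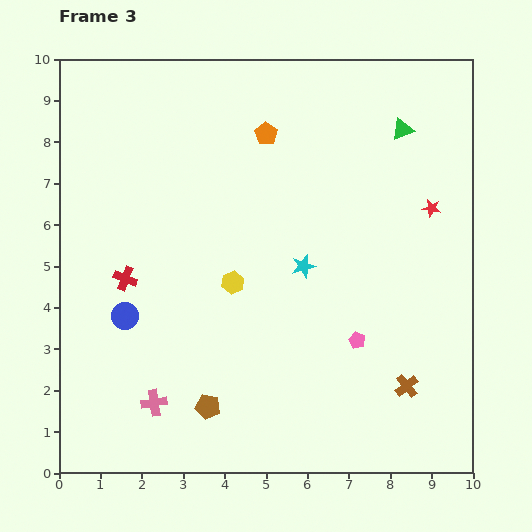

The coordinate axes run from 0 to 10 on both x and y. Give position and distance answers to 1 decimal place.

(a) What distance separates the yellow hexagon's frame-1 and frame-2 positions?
1.6

The yellow hexagon moved from (5.1, 7.5) to (4.7, 6.0), a distance of √(0.4² + 1.5²) ≈ 1.6.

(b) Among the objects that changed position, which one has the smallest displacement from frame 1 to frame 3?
the red cross

(moved 1.6)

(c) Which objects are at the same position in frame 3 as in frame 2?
the pink cross, the pink pentagon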